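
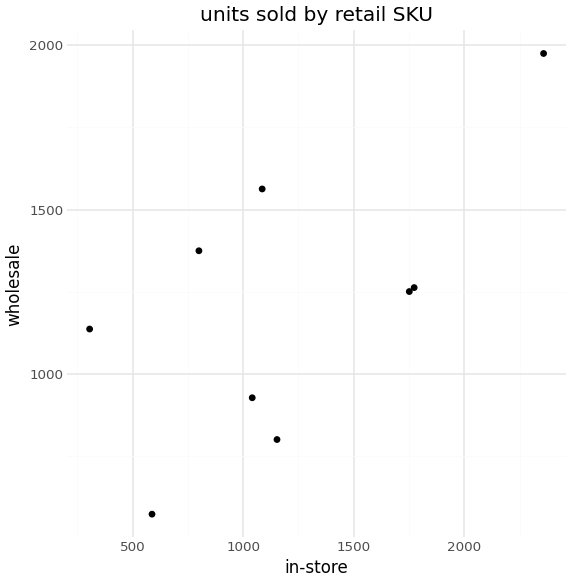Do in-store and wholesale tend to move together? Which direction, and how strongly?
Points are positively correlated; moderate (|r| ≈ 0.6).

positive, moderate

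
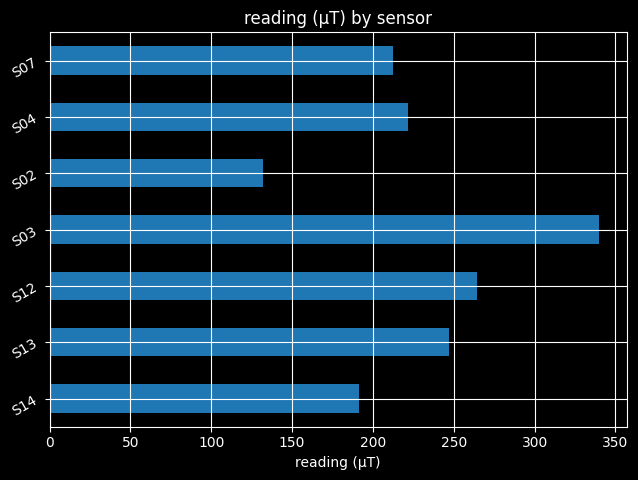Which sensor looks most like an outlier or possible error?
S03

S03 ≈ 350; the rest sit between ≈ 150 and ≈ 250.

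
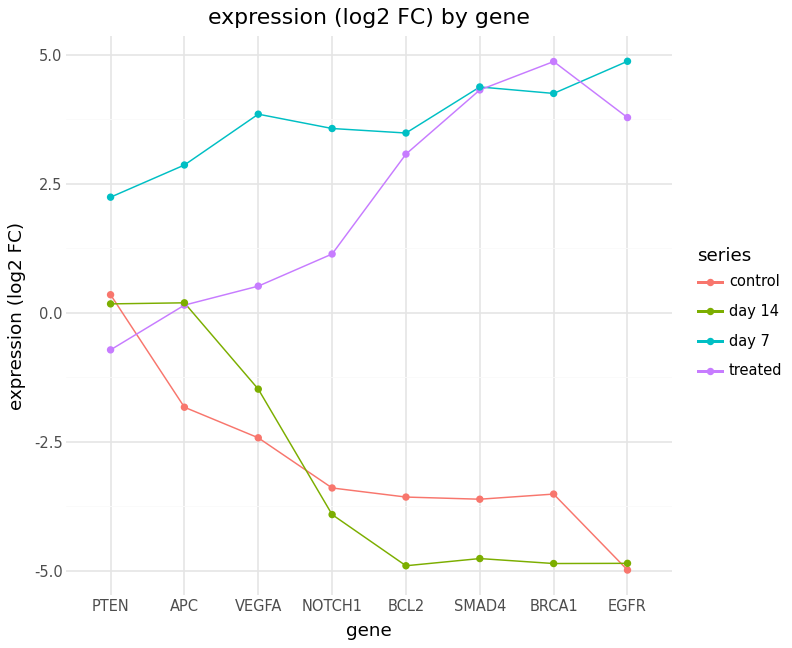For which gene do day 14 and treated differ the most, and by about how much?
BRCA1, ≈ 10 log2 FC

BRCA1: day 14 ≈ -5, treated ≈ 5 → gap ≈ 10. Next-largest (SMAD4) is only ≈ 9.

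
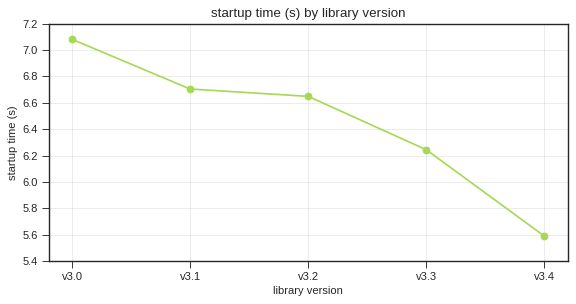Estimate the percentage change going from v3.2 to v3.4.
≈ -15.2%

v3.2 ≈ 6.6, v3.4 ≈ 5.6; (5.6 − 6.6) / 6.6 ≈ -15.2%.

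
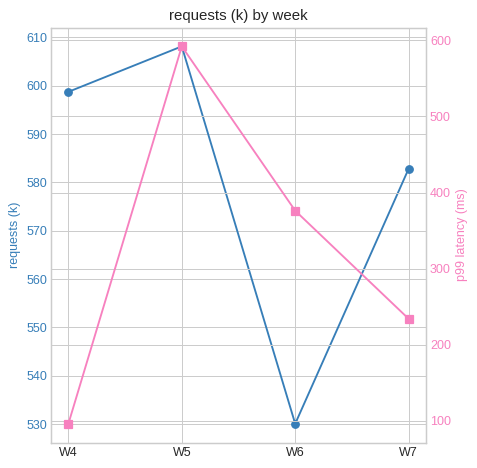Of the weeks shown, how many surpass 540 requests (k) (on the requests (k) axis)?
Above 540: W4, W5, W7.

3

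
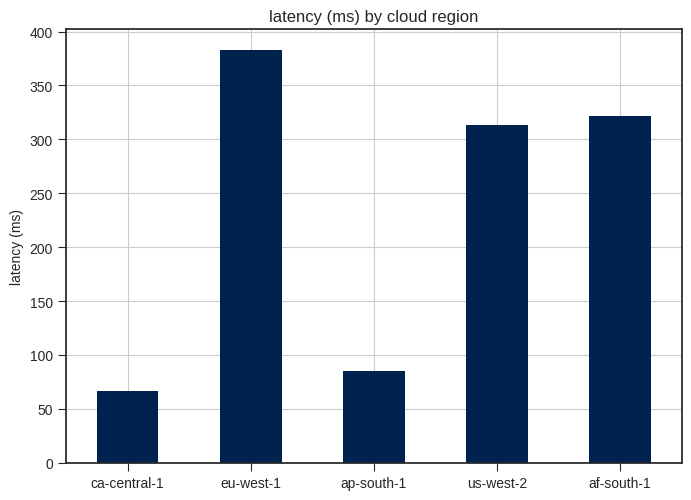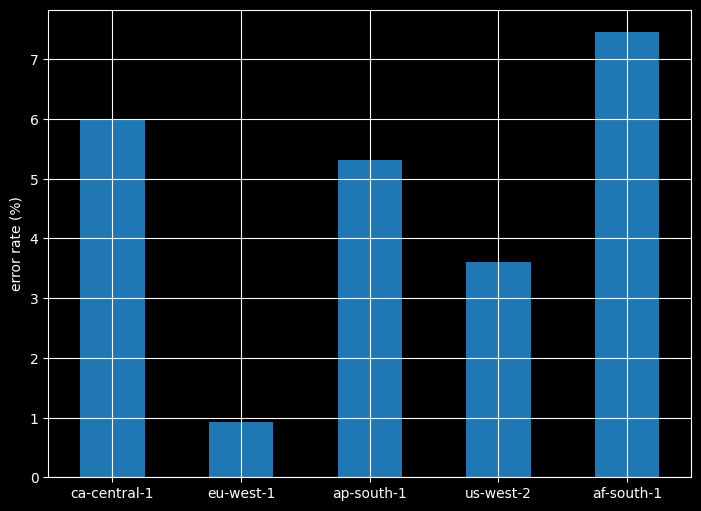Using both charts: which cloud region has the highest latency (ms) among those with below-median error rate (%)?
Chart 2 median error rate (%) ≈ 5; below-median cloud regions: eu-west-1, us-west-2. Among those, eu-west-1 has the highest latency (ms) (≈ 400).

eu-west-1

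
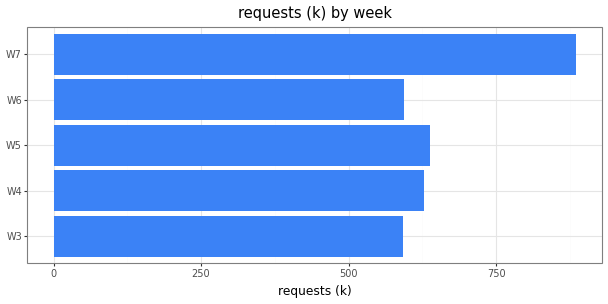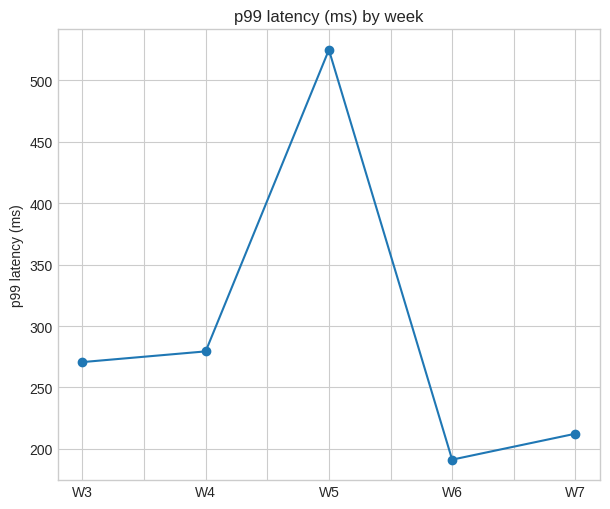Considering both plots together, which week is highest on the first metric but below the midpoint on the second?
Chart 2 median p99 latency (ms) ≈ 250; below-median weeks: W6, W7. Among those, W7 has the highest requests (k) (≈ 900).

W7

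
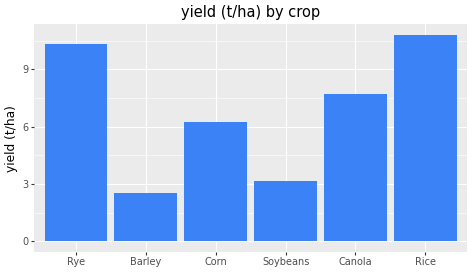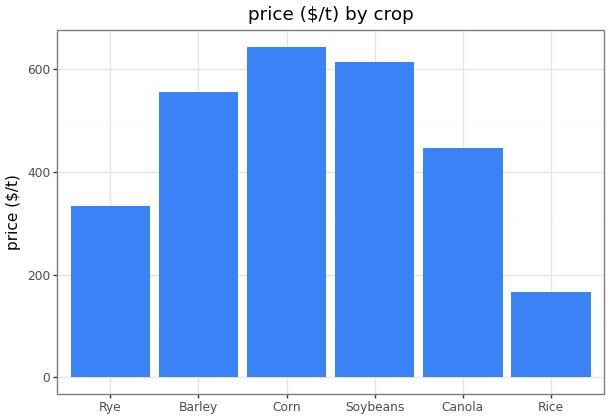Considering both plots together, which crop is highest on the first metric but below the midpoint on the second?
Chart 2 median price ($/t) ≈ 500; below-median crops: Rye, Canola, Rice. Among those, Rice has the highest yield (t/ha) (≈ 11).

Rice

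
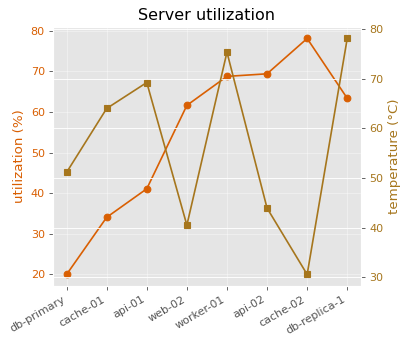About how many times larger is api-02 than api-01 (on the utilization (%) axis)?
≈ 1.75×

api-02 ≈ 70, api-01 ≈ 40; 70/40 ≈ 1.75.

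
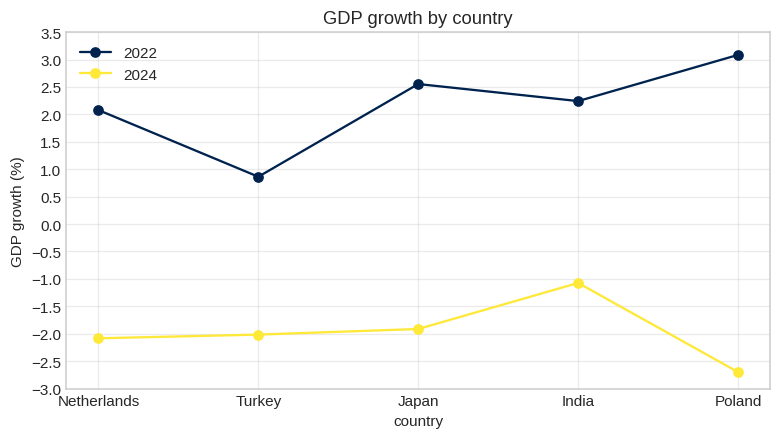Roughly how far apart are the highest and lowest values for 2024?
Max India ≈ -1.0, min Poland ≈ -2.5; range ≈ 1.5.

≈ 1.5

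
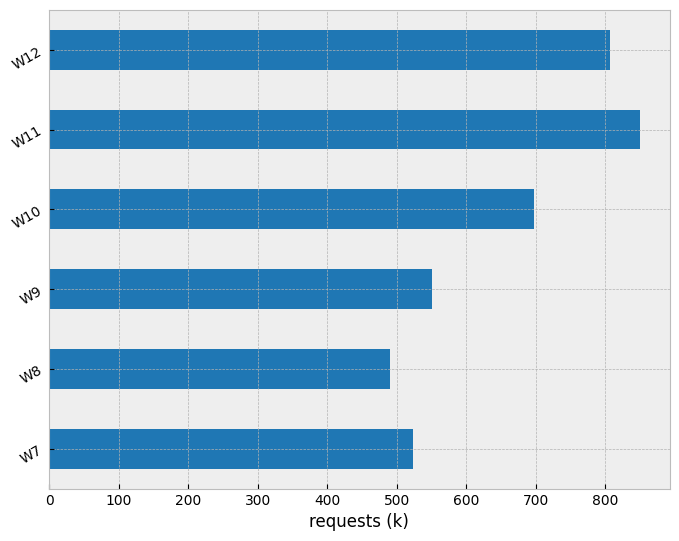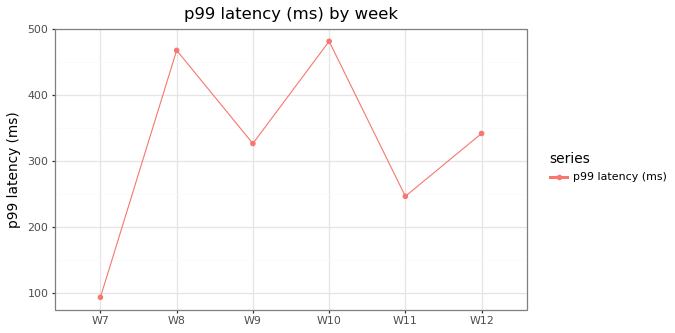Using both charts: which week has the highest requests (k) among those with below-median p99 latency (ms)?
Chart 2 median p99 latency (ms) ≈ 350; below-median weeks: W7, W9, W11. Among those, W11 has the highest requests (k) (≈ 800).

W11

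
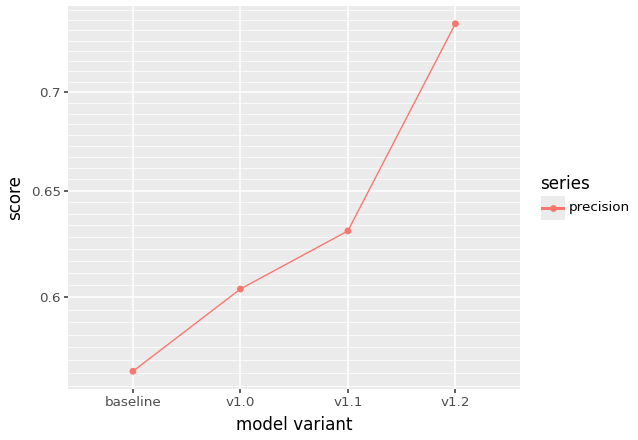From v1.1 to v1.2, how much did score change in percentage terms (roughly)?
≈ +15.6%

v1.1 ≈ 0.64, v1.2 ≈ 0.74; (0.74 − 0.64) / 0.64 ≈ +15.6%.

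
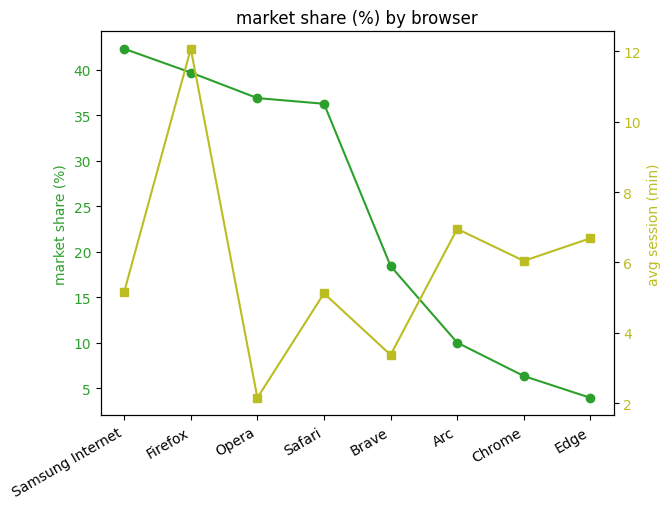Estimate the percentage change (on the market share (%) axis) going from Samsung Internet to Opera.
≈ -12.5%

Samsung Internet ≈ 40, Opera ≈ 35; (35 − 40) / 40 ≈ -12.5%.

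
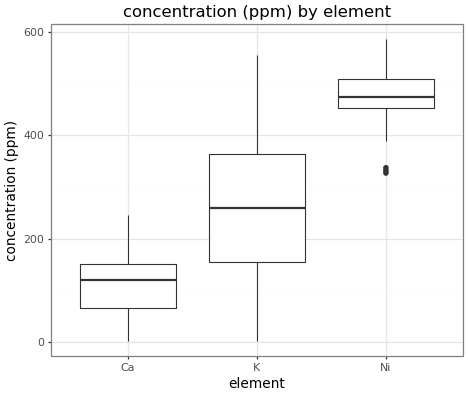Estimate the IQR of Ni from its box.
Q3 ≈ 500, Q1 ≈ 450; IQR ≈ 50.

≈ 50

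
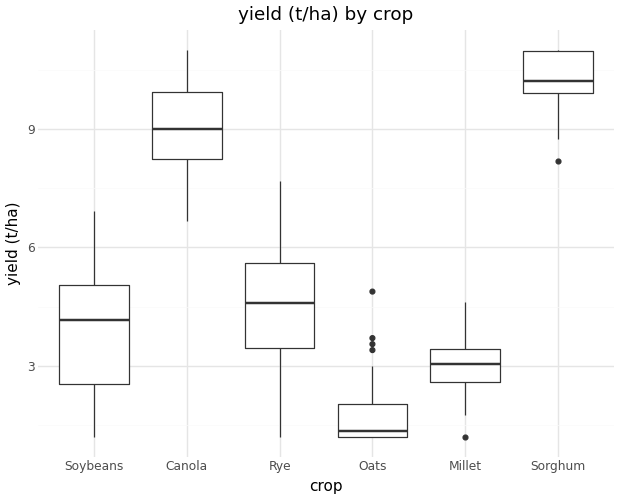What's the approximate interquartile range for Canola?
≈ 2

Q3 ≈ 10, Q1 ≈ 8; IQR ≈ 2.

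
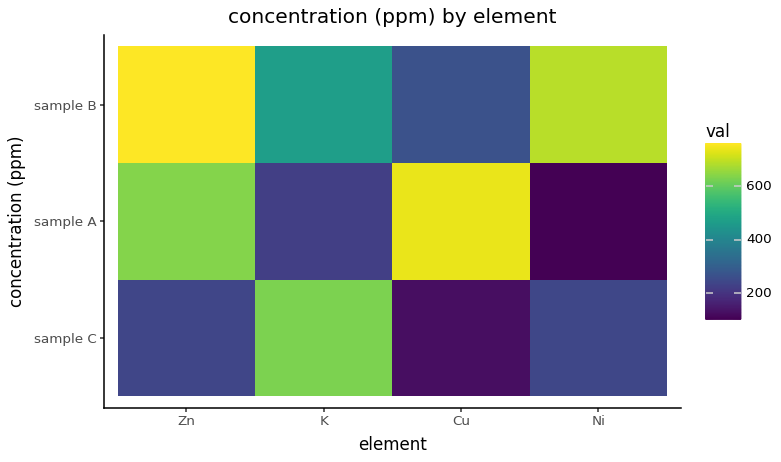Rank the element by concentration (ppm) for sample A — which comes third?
Top 4 for sample A: Cu ≈ 700, Zn ≈ 600, K ≈ 200, Ni ≈ 100.

K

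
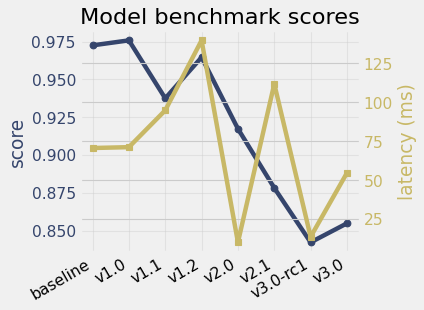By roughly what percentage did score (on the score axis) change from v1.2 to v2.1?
≈ -8.3%

v1.2 ≈ 0.96, v2.1 ≈ 0.88; (0.88 − 0.96) / 0.96 ≈ -8.3%.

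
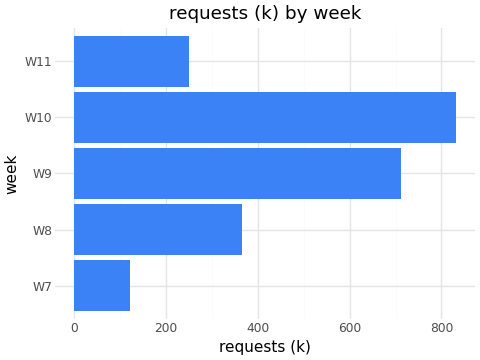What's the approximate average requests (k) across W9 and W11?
≈ 450

(700 + 200) / 2 ≈ 450.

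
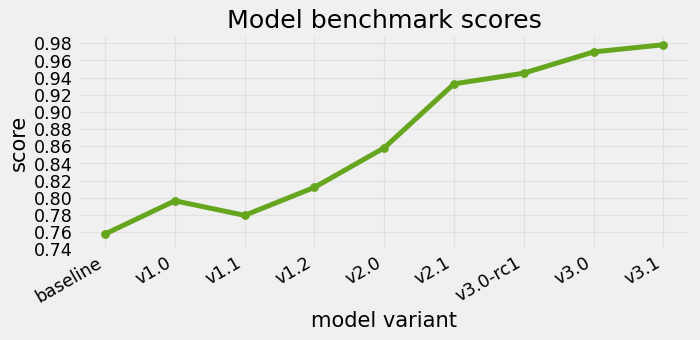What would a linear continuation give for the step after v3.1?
≈ 1

Last three: 0.94, 0.96, 0.98 → slope ≈ 0.02/step → next ≈ 1.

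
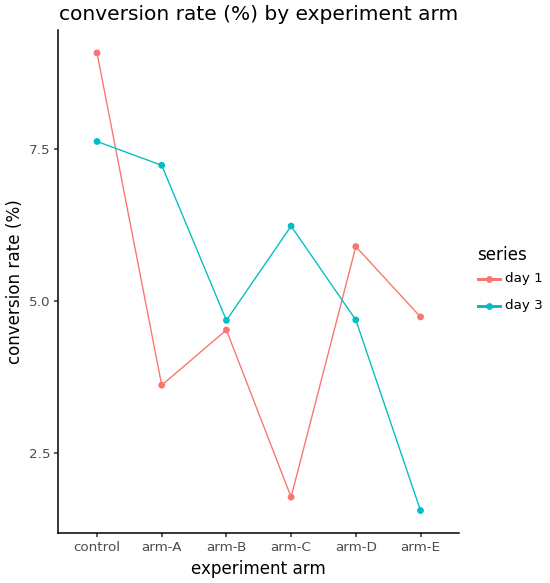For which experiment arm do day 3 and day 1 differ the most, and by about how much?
arm-C: day 3 ≈ 6, day 1 ≈ 2 → gap ≈ 4. Next-largest (arm-A) is only ≈ 3.

arm-C, ≈ 4 %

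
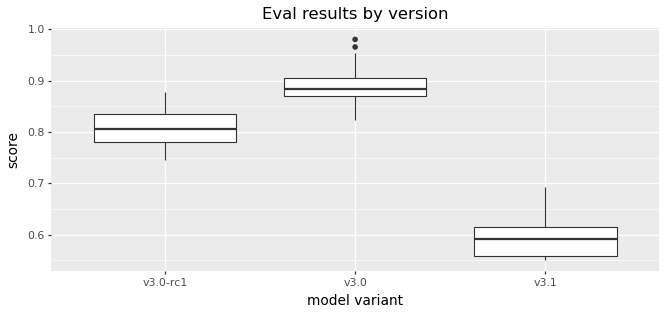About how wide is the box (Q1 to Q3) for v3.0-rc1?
Q3 ≈ 0.85, Q1 ≈ 0.80; IQR ≈ 0.05.

≈ 0.05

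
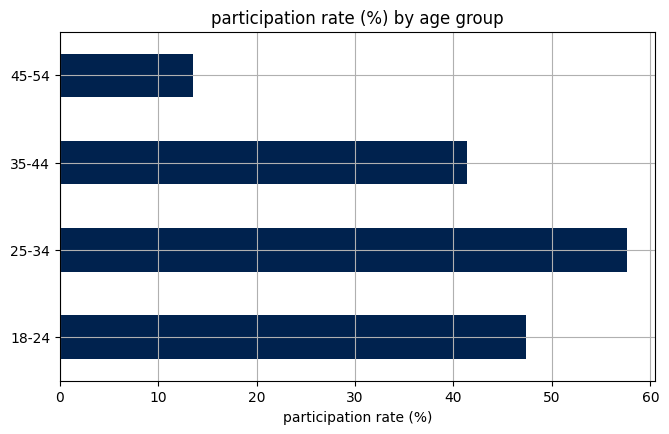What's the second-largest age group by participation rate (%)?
Top 3: 25-34 ≈ 60, 18-24 ≈ 45, 35-44 ≈ 40.

18-24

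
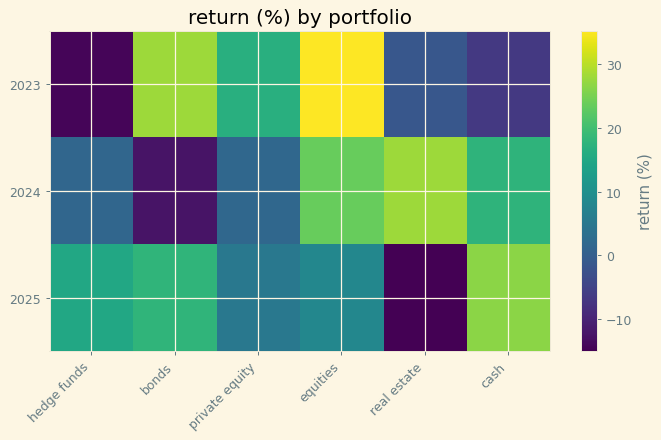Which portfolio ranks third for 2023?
private equity

Top 4 for 2023: equities ≈ 35, bonds ≈ 30, private equity ≈ 15, real estate ≈ 0.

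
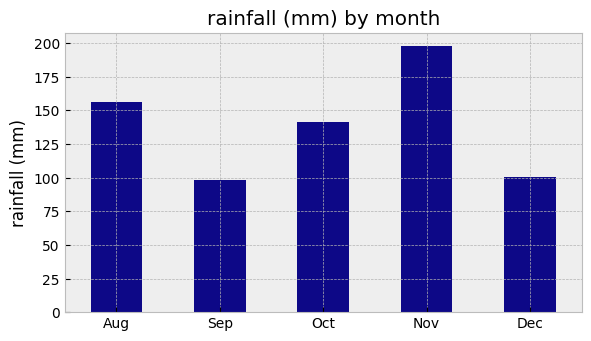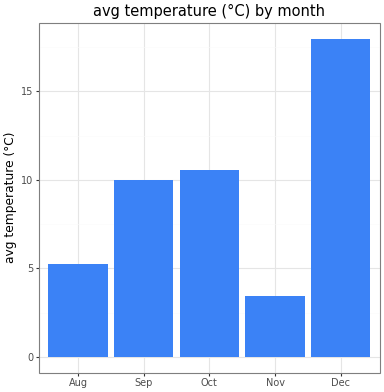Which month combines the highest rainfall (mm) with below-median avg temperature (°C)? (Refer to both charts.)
Nov

Chart 2 median avg temperature (°C) ≈ 10; below-median months: Aug, Nov. Among those, Nov has the highest rainfall (mm) (≈ 200).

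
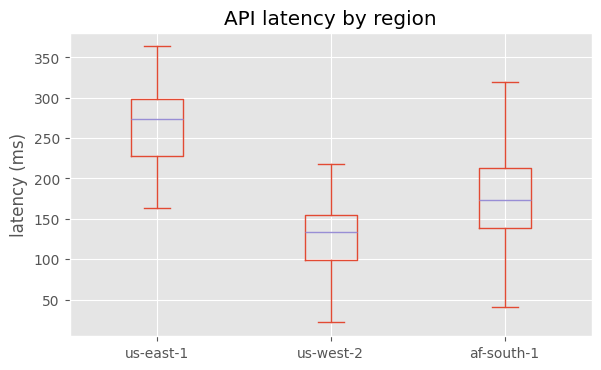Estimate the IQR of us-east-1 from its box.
Q3 ≈ 300, Q1 ≈ 220; IQR ≈ 80.

≈ 80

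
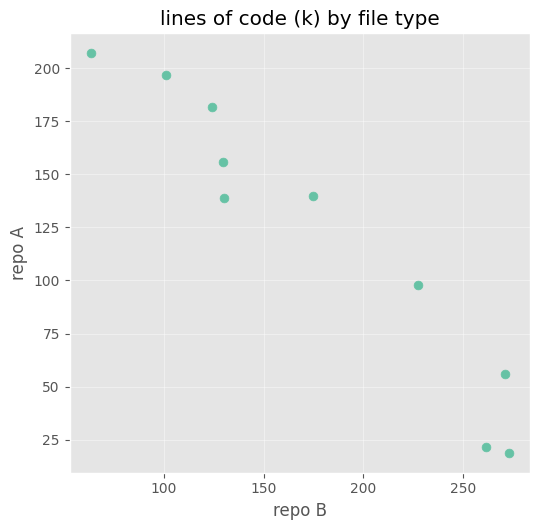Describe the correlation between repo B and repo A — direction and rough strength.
Points are negatively correlated; strong (|r| ≈ 1.0).

negative, strong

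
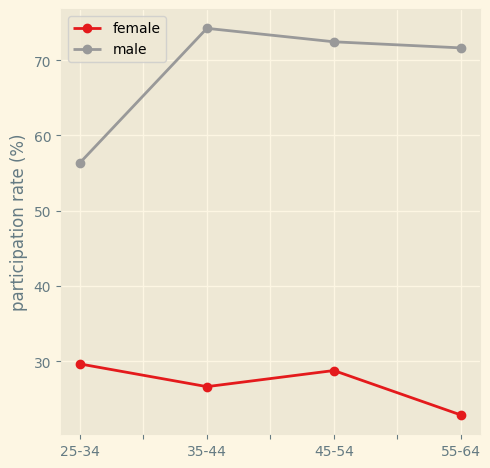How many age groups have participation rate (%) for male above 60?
3

Above 60: 35-44, 45-54, 55-64.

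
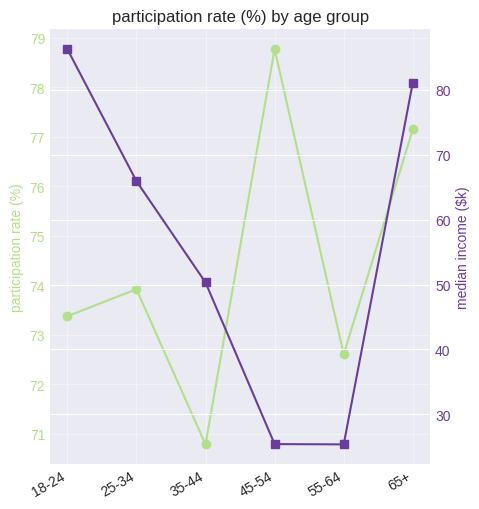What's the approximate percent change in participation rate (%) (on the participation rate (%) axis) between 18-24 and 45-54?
18-24 ≈ 73, 45-54 ≈ 79; (79 − 73) / 73 ≈ +8.2%.

≈ +8.2%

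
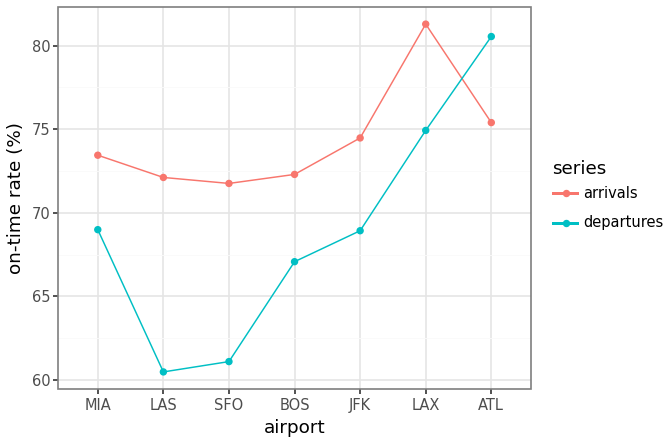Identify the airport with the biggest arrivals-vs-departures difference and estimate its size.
LAS: arrivals ≈ 72, departures ≈ 60 → gap ≈ 12. Next-largest (SFO) is only ≈ 10.

LAS, ≈ 12 %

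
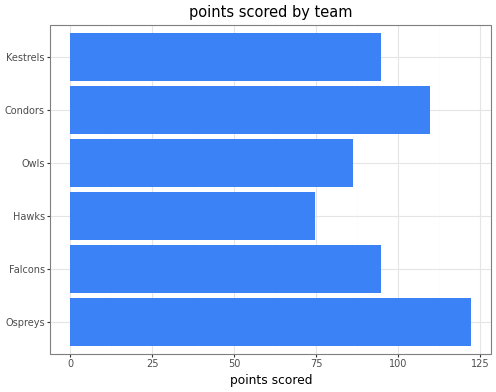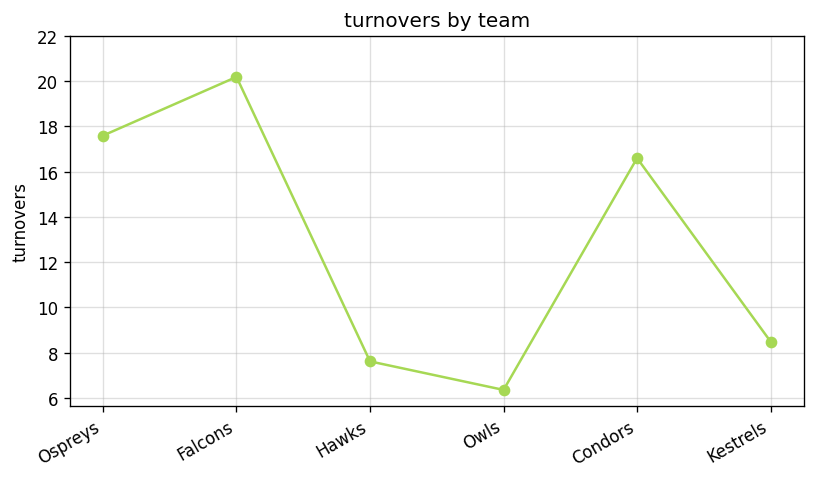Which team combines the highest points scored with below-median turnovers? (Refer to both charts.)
Chart 2 median turnovers ≈ 12; below-median teams: Hawks, Owls, Kestrels. Among those, Kestrels has the highest points scored (≈ 100).

Kestrels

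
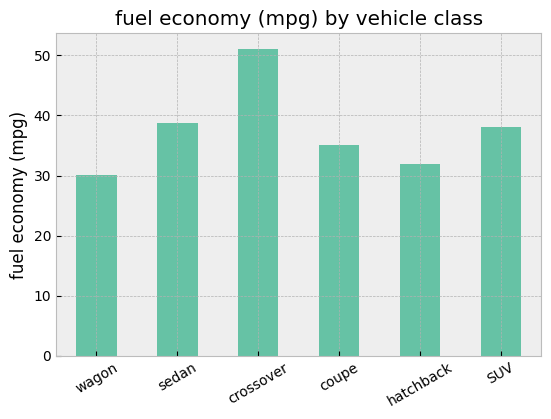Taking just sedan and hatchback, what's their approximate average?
(40 + 30) / 2 ≈ 35.

≈ 35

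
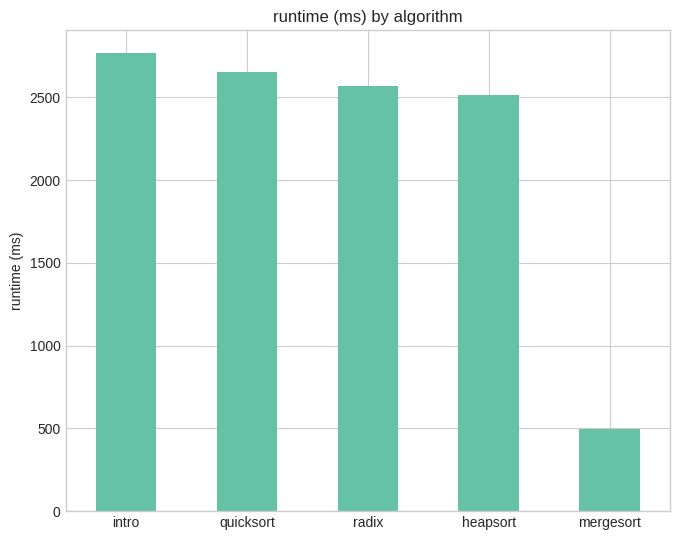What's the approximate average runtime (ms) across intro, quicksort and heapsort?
≈ 2667

(3000 + 2500 + 2500) / 3 ≈ 2667.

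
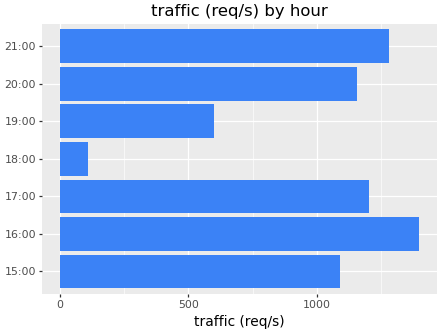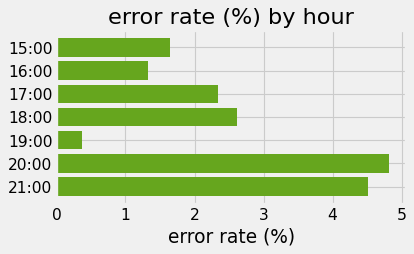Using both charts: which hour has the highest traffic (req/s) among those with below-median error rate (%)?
Chart 2 median error rate (%) ≈ 2.5; below-median hours: 15:00, 16:00, 19:00. Among those, 16:00 has the highest traffic (req/s) (≈ 1400).

16:00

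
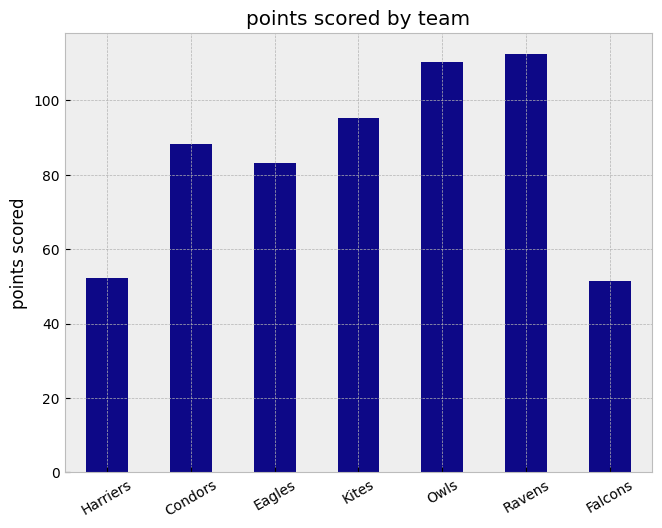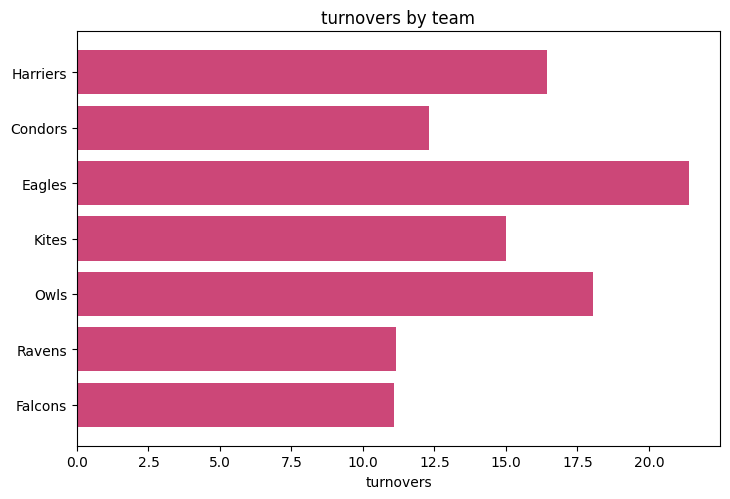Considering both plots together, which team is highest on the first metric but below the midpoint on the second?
Ravens

Chart 2 median turnovers ≈ 14; below-median teams: Condors, Ravens, Falcons. Among those, Ravens has the highest points scored (≈ 120).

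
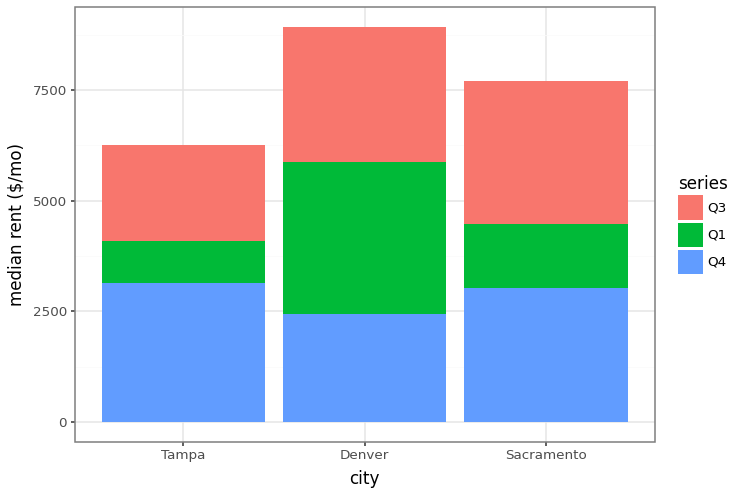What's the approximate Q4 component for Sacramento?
≈ 3000

Q4 top ≈ 3000, bottom ≈ 0; segment ≈ 3000.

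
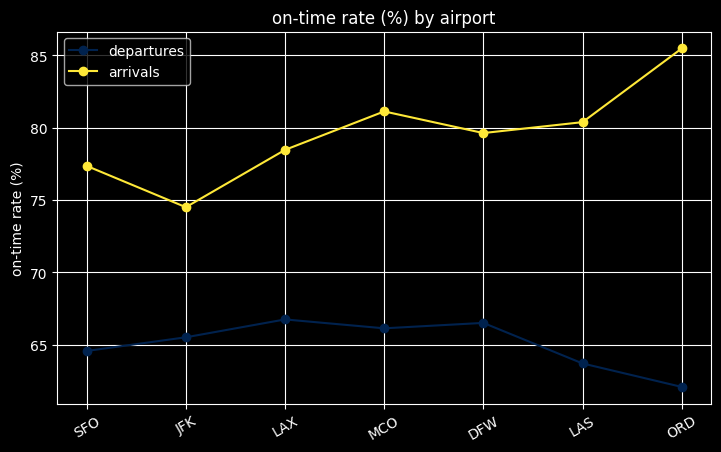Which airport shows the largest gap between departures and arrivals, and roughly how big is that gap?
ORD, ≈ 24 %

ORD: departures ≈ 62, arrivals ≈ 86 → gap ≈ 24. Next-largest (LAS) is only ≈ 16.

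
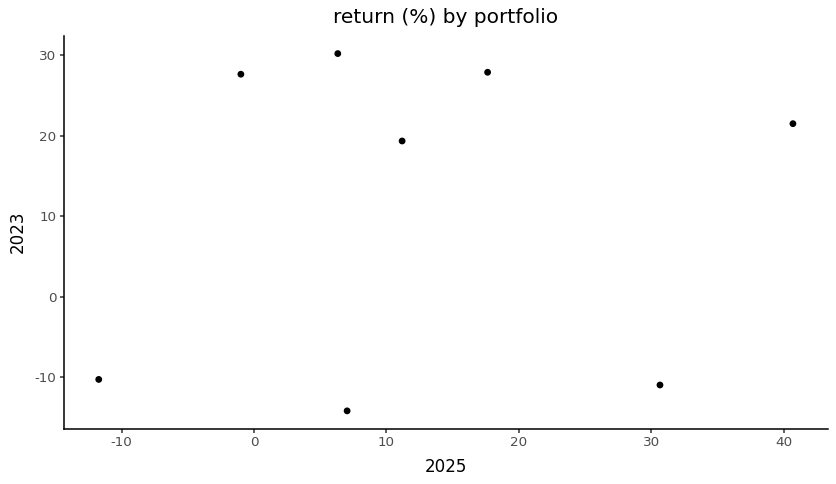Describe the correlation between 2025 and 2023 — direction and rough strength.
Points are roughly uncorrelated; weak (|r| ≈ 0.1).

no clear correlation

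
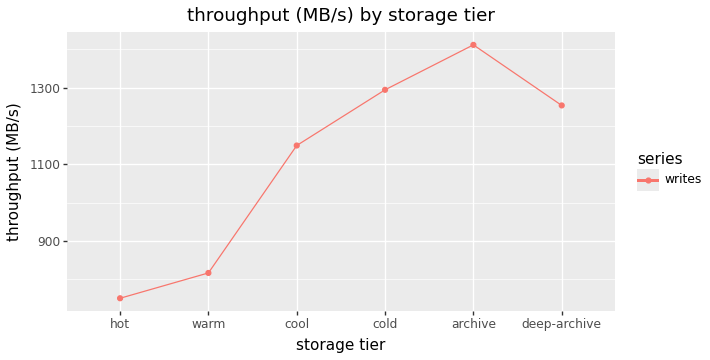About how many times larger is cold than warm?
≈ 1.62×

cold ≈ 1300, warm ≈ 800; 1300/800 ≈ 1.62.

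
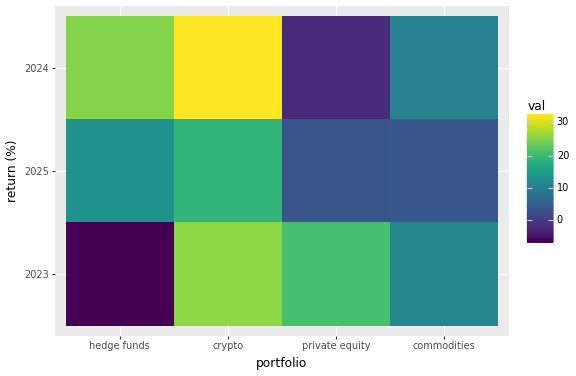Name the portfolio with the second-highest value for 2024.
Top 3 for 2024: crypto ≈ 35, hedge funds ≈ 25, commodities ≈ 10.

hedge funds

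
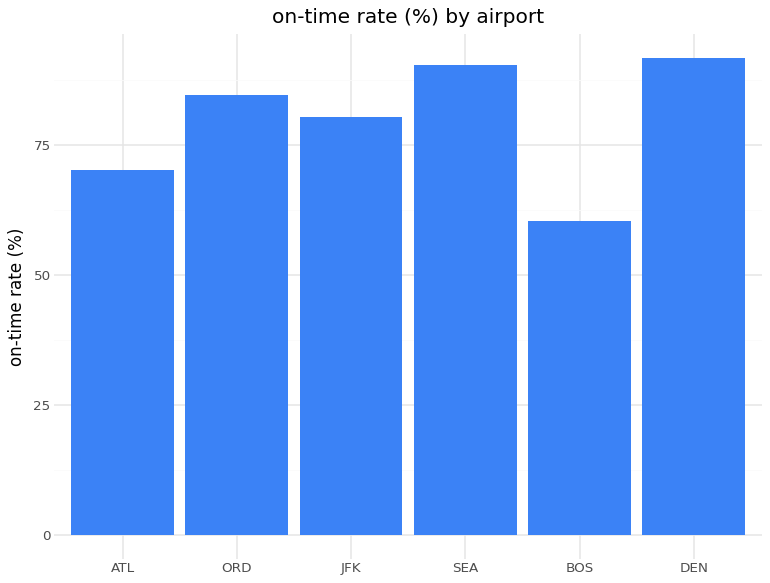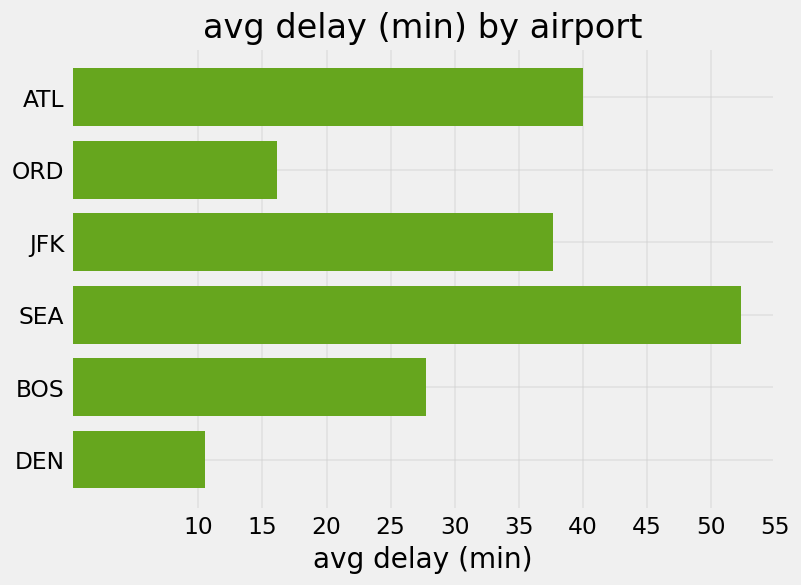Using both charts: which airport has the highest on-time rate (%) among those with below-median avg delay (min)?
Chart 2 median avg delay (min) ≈ 35; below-median airports: ORD, BOS, DEN. Among those, DEN has the highest on-time rate (%) (≈ 90).

DEN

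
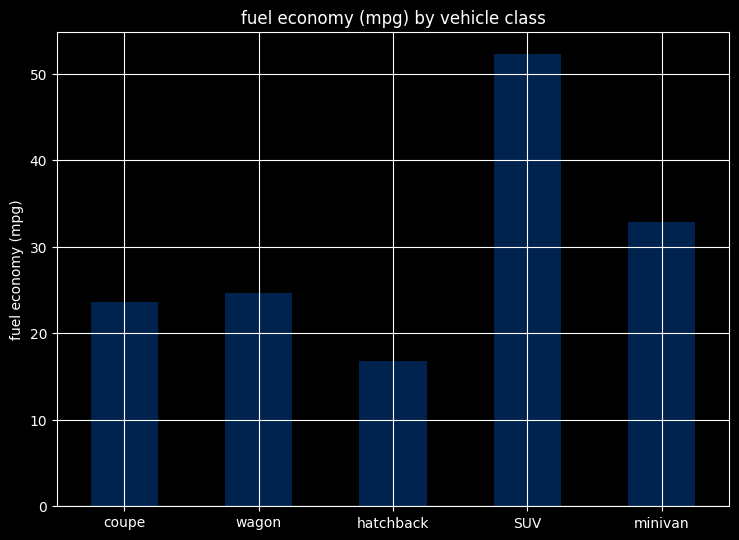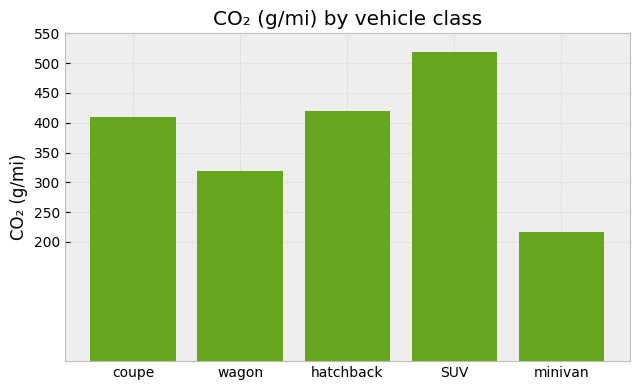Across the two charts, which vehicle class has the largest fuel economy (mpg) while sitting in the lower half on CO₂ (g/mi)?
minivan

Chart 2 median CO₂ (g/mi) ≈ 400; below-median vehicle classes: wagon, minivan. Among those, minivan has the highest fuel economy (mpg) (≈ 35).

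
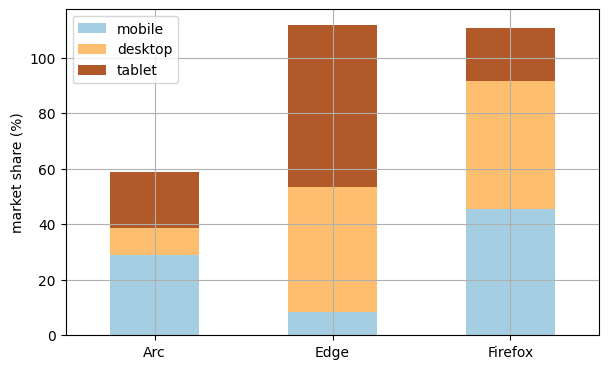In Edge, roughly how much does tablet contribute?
tablet top ≈ 110, bottom ≈ 50; segment ≈ 60.

≈ 60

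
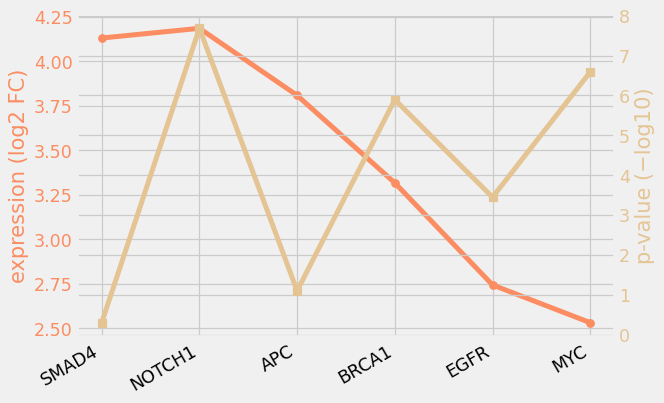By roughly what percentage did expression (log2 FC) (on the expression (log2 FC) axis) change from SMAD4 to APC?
≈ -9.5%

SMAD4 ≈ 4.2, APC ≈ 3.8; (3.8 − 4.2) / 4.2 ≈ -9.5%.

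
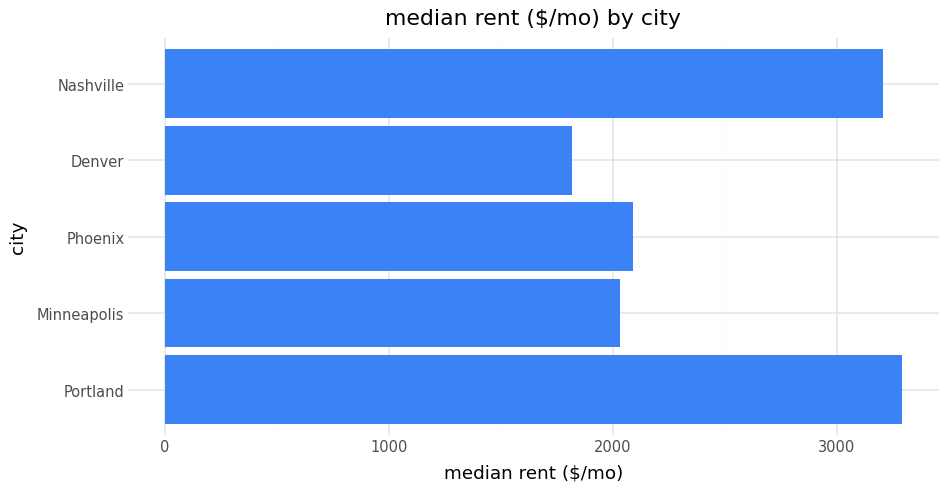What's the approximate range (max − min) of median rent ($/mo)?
≈ 1500

Max Portland ≈ 3500, min Denver ≈ 2000; range ≈ 1500.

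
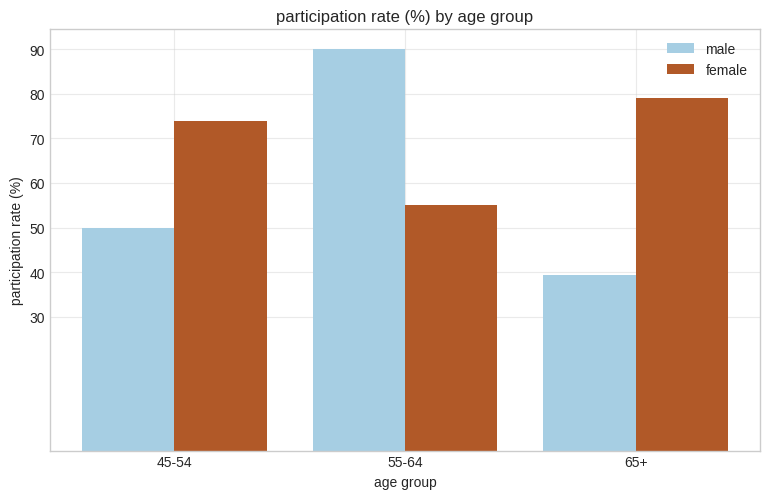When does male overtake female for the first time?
45-54: male ≈ 50 vs female ≈ 70 (not yet); 55-64: male ≈ 90 vs female ≈ 60 (first crossover).

55-64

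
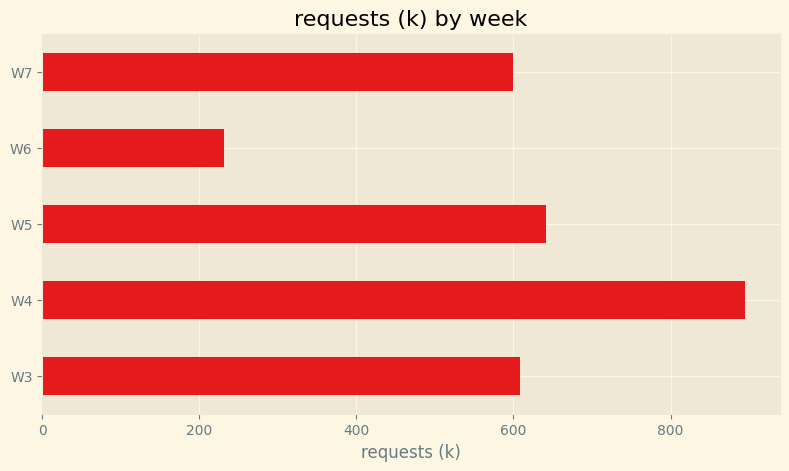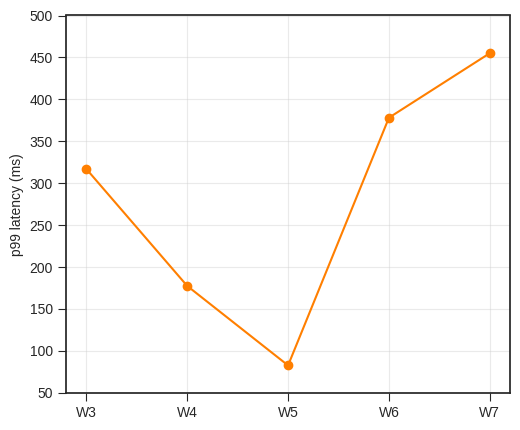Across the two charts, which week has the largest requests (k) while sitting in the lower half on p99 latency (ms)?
Chart 2 median p99 latency (ms) ≈ 300; below-median weeks: W4, W5. Among those, W4 has the highest requests (k) (≈ 900).

W4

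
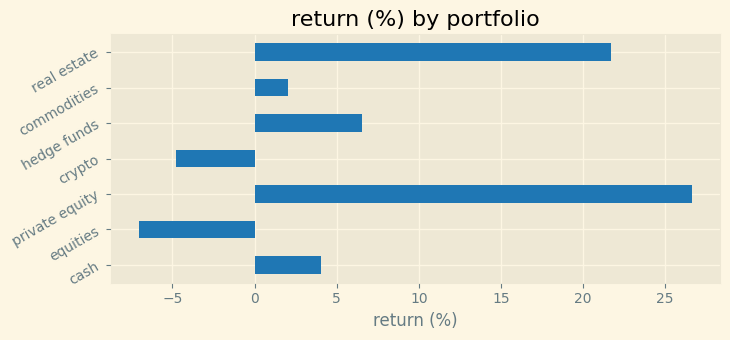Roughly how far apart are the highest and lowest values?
≈ 30

Max private equity ≈ 25, min equities ≈ -5; range ≈ 30.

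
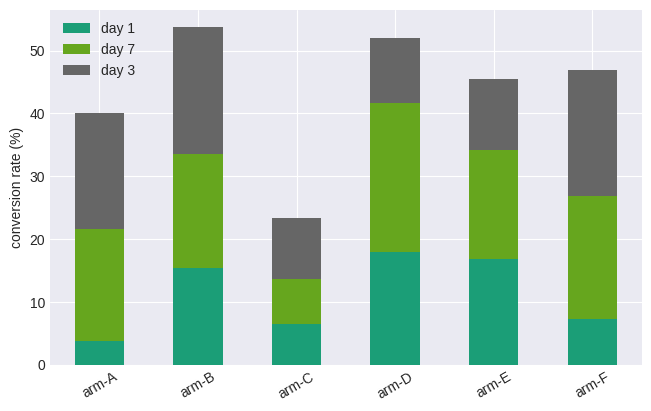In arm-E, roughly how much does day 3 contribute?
day 3 top ≈ 45, bottom ≈ 35; segment ≈ 10.

≈ 10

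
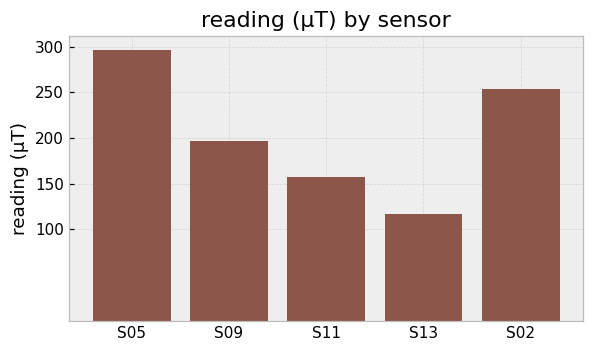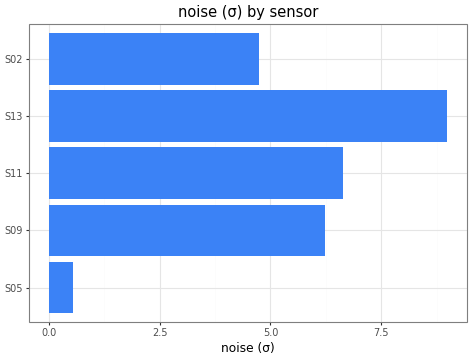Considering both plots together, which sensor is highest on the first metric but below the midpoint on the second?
Chart 2 median noise (σ) ≈ 6; below-median sensors: S05, S02. Among those, S05 has the highest reading (µT) (≈ 300).

S05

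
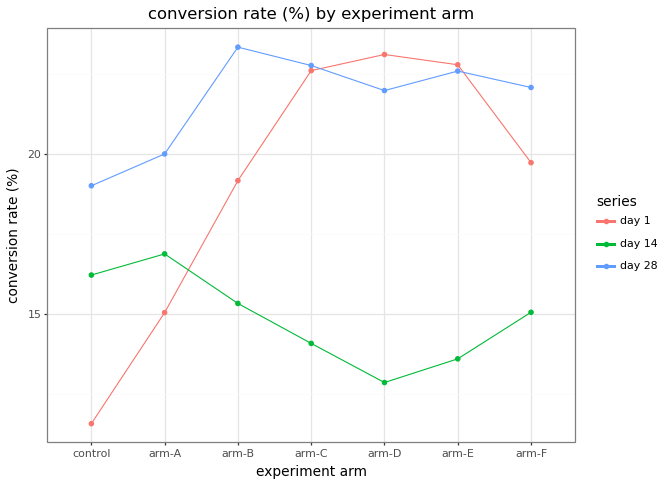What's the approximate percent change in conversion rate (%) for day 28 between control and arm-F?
≈ +15.8%

control ≈ 19, arm-F ≈ 22; (22 − 19) / 19 ≈ +15.8%.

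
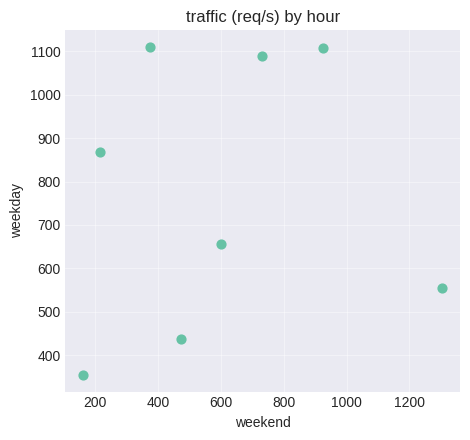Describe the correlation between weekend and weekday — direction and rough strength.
no clear correlation

Points are roughly uncorrelated; weak (|r| ≈ 0.1).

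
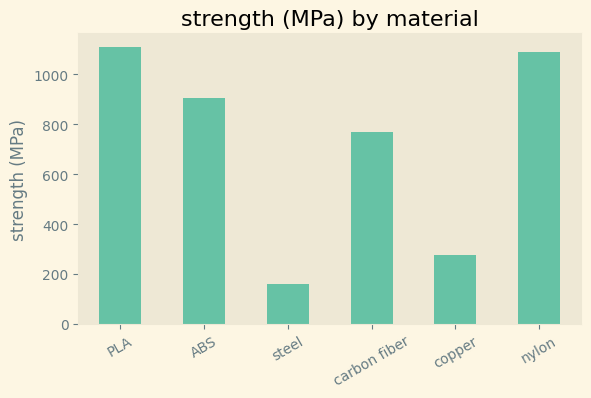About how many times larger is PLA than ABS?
≈ 1.22×

PLA ≈ 1100, ABS ≈ 900; 1100/900 ≈ 1.22.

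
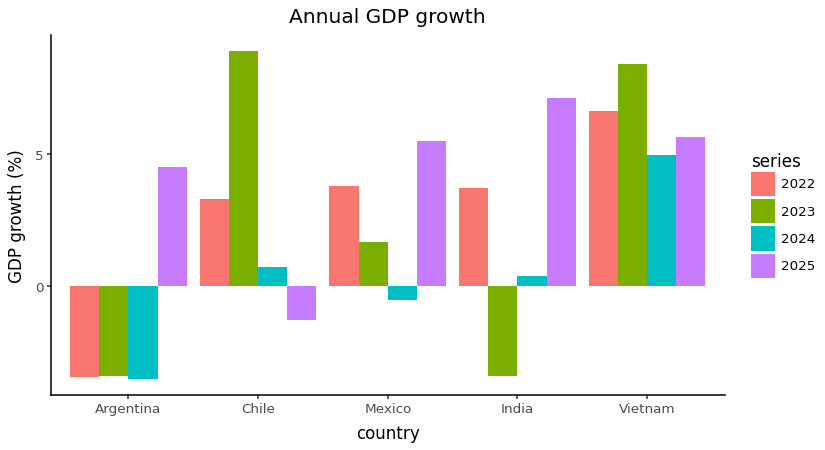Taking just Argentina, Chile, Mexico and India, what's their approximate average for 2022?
(-4 + 4 + 4 + 4) / 4 ≈ 2.

≈ 2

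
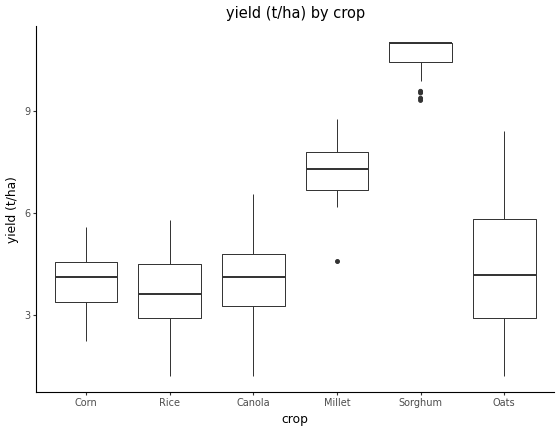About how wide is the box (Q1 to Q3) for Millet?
≈ 1

Q3 ≈ 8, Q1 ≈ 7; IQR ≈ 1.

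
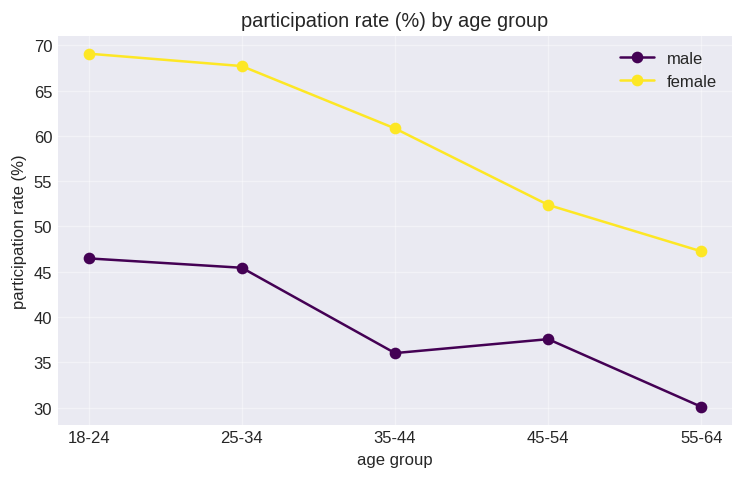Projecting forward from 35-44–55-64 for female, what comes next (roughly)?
≈ 37.5

Last three: 60, 50, 45 → slope ≈ -7.5/step → next ≈ 37.5.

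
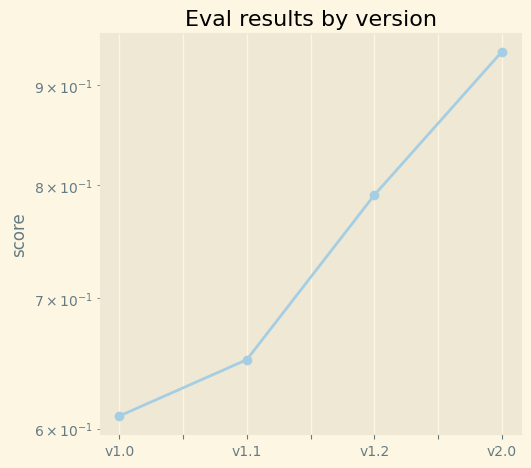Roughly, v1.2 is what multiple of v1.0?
≈ 1.33×

v1.2 ≈ 0.80, v1.0 ≈ 0.60; 0.80/0.60 ≈ 1.33.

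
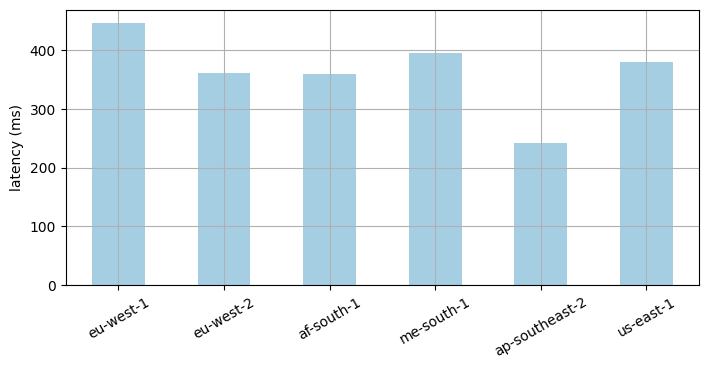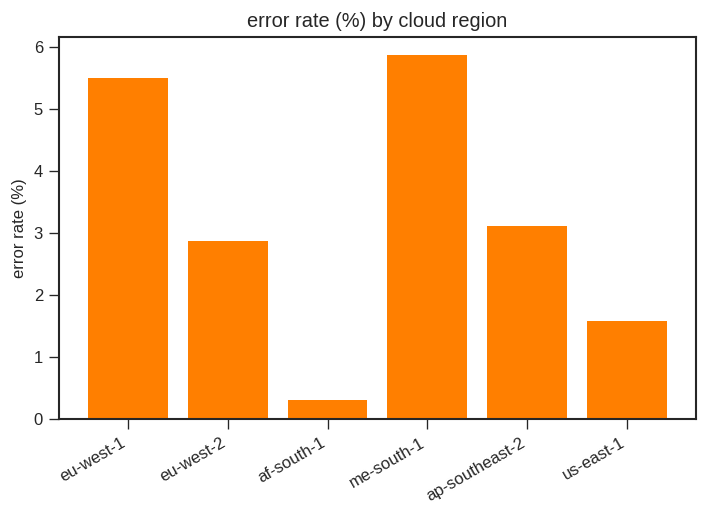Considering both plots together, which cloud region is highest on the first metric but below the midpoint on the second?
Chart 2 median error rate (%) ≈ 3; below-median cloud regions: eu-west-2, af-south-1, us-east-1. Among those, us-east-1 has the highest latency (ms) (≈ 400).

us-east-1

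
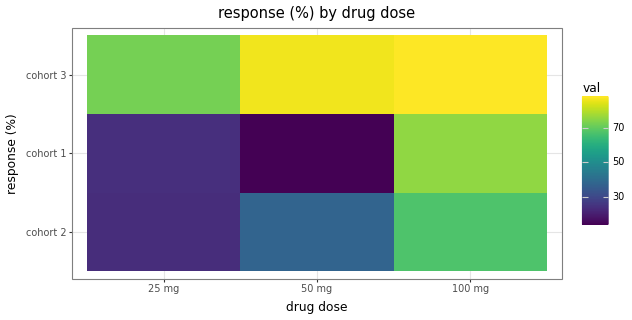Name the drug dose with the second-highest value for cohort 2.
50 mg

Top 3 for cohort 2: 100 mg ≈ 70, 50 mg ≈ 40, 25 mg ≈ 20.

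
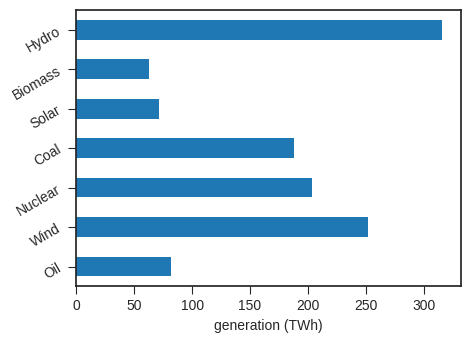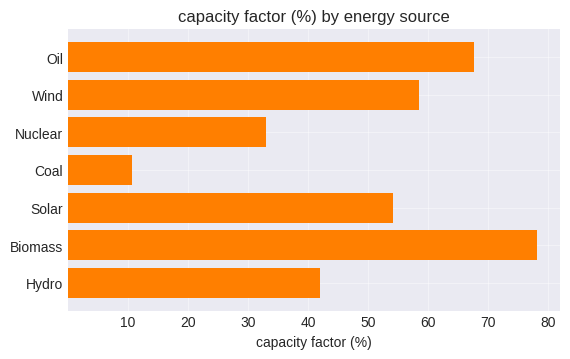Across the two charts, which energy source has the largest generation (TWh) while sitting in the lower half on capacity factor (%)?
Chart 2 median capacity factor (%) ≈ 50; below-median energy sources: Nuclear, Coal, Hydro. Among those, Hydro has the highest generation (TWh) (≈ 300).

Hydro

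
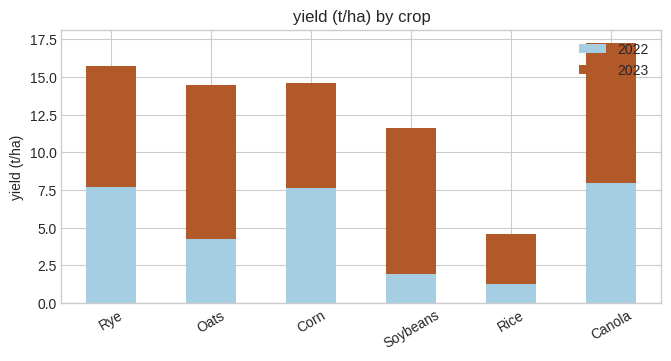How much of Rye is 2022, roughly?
2022 top ≈ 8, bottom ≈ 0; segment ≈ 8.

≈ 8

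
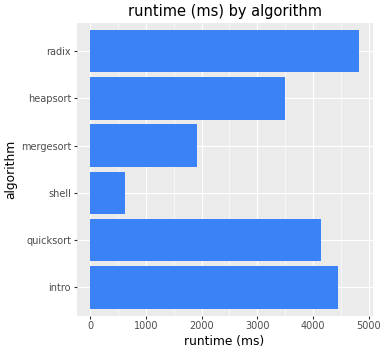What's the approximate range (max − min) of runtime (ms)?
≈ 4500

Max radix ≈ 5000, min shell ≈ 500; range ≈ 4500.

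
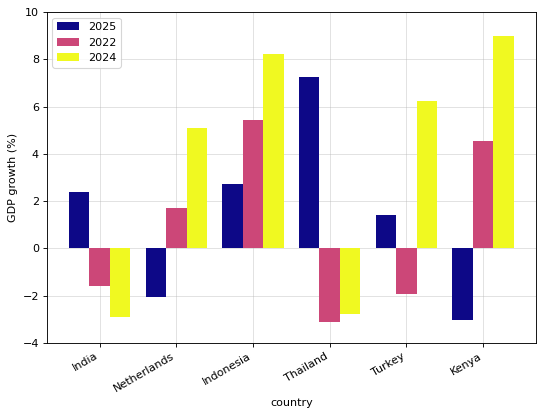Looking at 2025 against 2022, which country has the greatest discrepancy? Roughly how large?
Thailand: 2025 ≈ 8, 2022 ≈ -4 → gap ≈ 12. Next-largest (Kenya) is only ≈ 8.

Thailand, ≈ 12 %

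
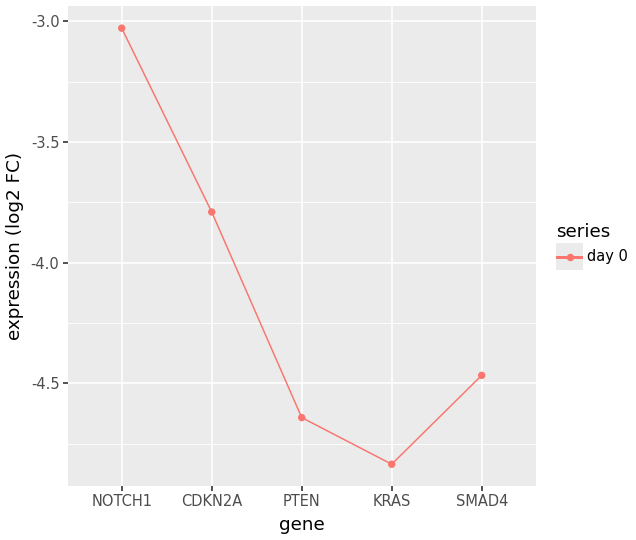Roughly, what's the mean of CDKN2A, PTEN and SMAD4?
(-3.8 + -4.6 + -4.4) / 3 ≈ -4.27.

≈ -4.27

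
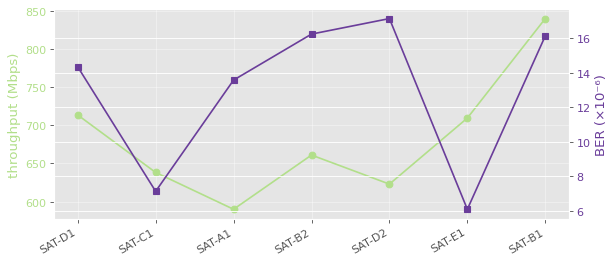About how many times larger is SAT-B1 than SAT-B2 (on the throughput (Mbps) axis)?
SAT-B1 ≈ 850, SAT-B2 ≈ 650; 850/650 ≈ 1.31.

≈ 1.31×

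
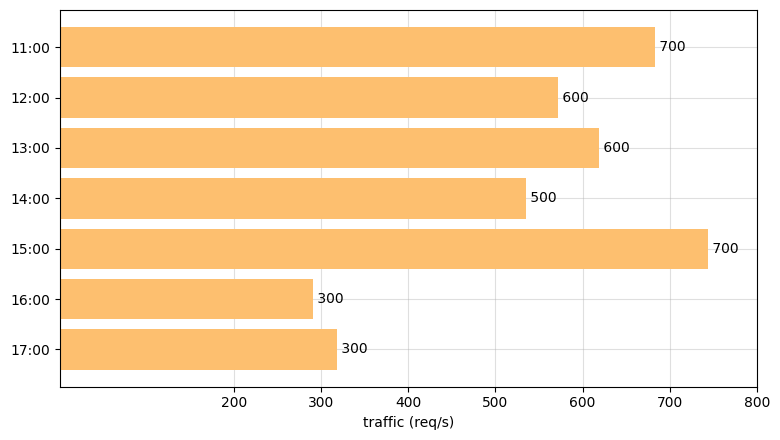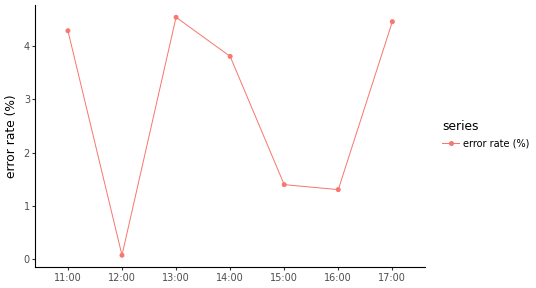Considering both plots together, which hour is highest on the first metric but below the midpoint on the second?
15:00

Chart 2 median error rate (%) ≈ 4; below-median hours: 12:00, 15:00, 16:00. Among those, 15:00 has the highest traffic (req/s) (≈ 700).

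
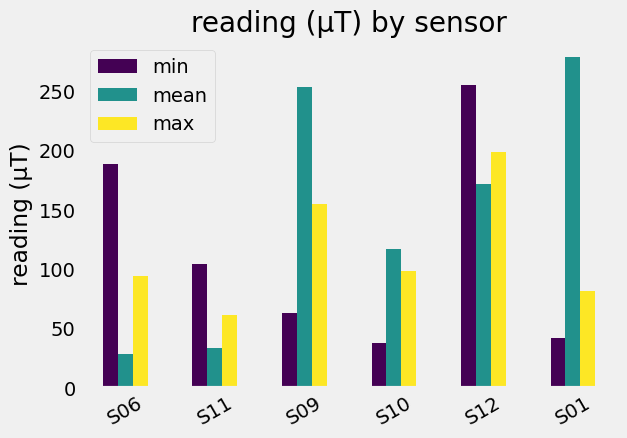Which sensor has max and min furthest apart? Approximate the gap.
S06, ≈ 100 µT

S06: max ≈ 100, min ≈ 200 → gap ≈ 100. Next-largest (S09) is only ≈ 75.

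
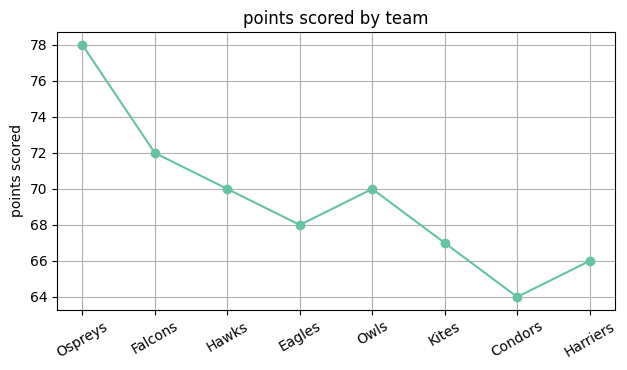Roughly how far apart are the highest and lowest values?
≈ 14

Max Ospreys ≈ 78, min Condors ≈ 64; range ≈ 14.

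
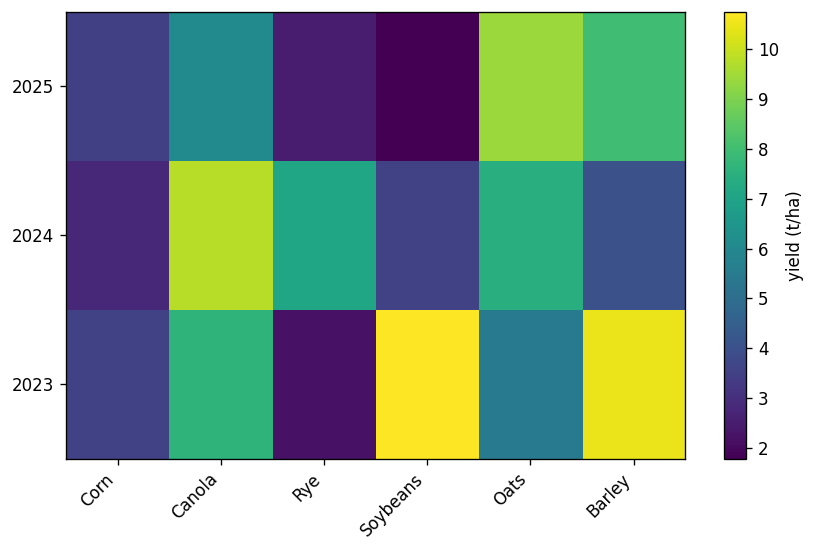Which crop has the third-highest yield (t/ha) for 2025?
Canola

Top 4 for 2025: Oats ≈ 9, Barley ≈ 8, Canola ≈ 6, Corn ≈ 3.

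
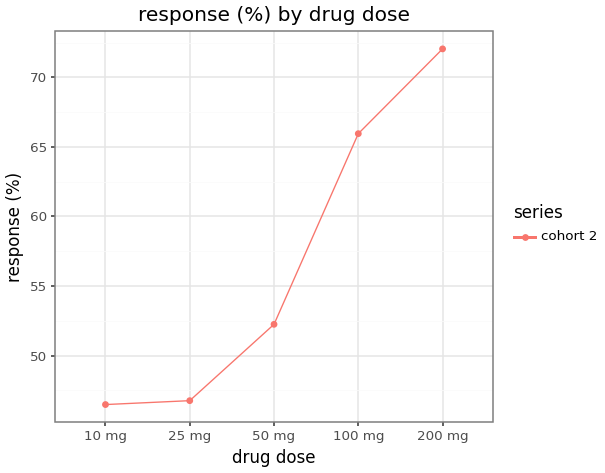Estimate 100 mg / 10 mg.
≈ 1.44×

100 mg ≈ 65, 10 mg ≈ 45; 65/45 ≈ 1.44.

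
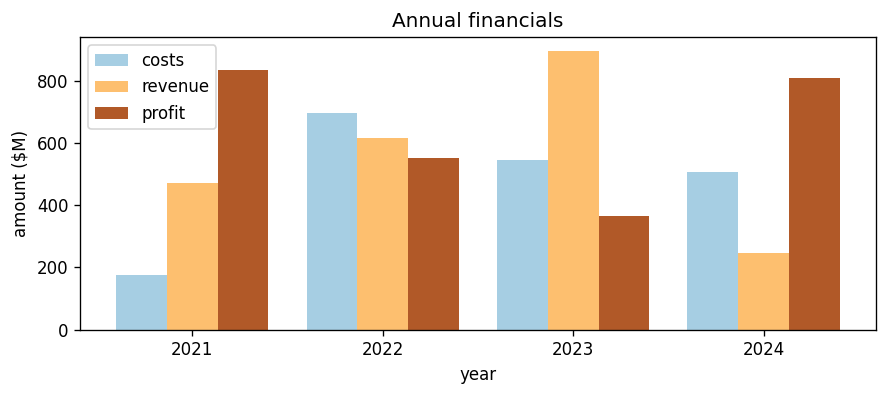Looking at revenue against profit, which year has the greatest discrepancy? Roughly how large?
2024, ≈ 600 $M

2024: revenue ≈ 200, profit ≈ 800 → gap ≈ 600. Next-largest (2023) is only ≈ 500.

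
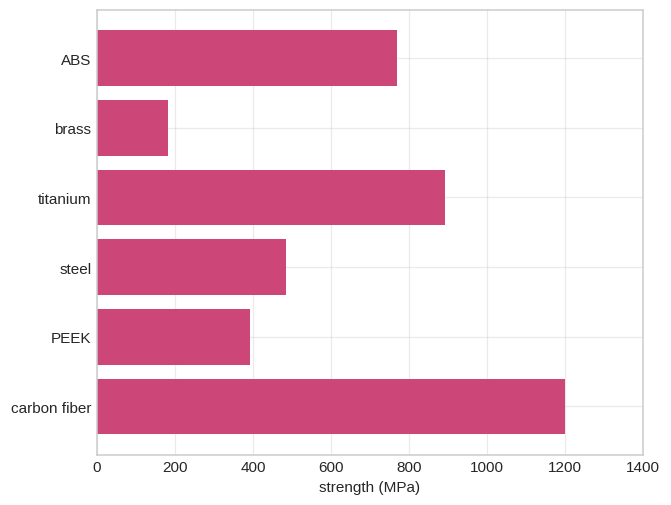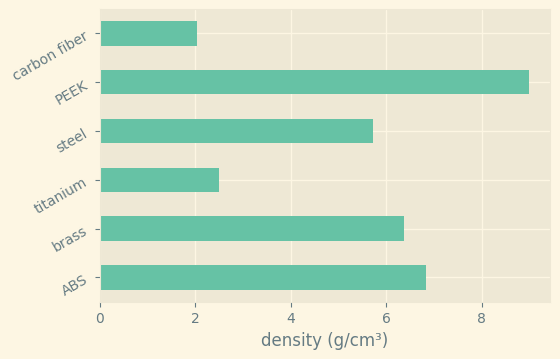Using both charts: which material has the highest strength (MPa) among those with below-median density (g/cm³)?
carbon fiber

Chart 2 median density (g/cm³) ≈ 6; below-median materials: titanium, steel, carbon fiber. Among those, carbon fiber has the highest strength (MPa) (≈ 1200).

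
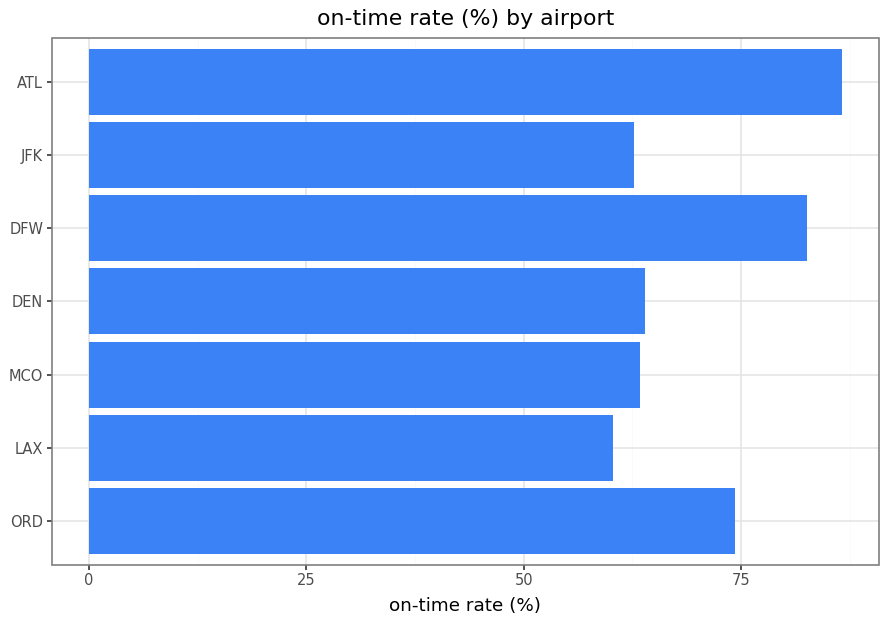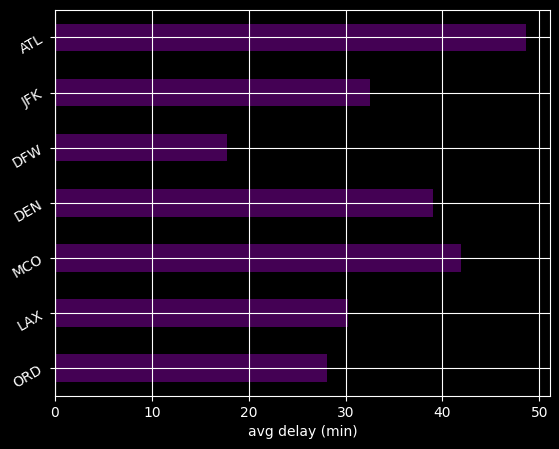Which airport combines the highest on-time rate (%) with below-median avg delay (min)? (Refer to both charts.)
Chart 2 median avg delay (min) ≈ 35; below-median airports: ORD, LAX, DFW. Among those, DFW has the highest on-time rate (%) (≈ 80).

DFW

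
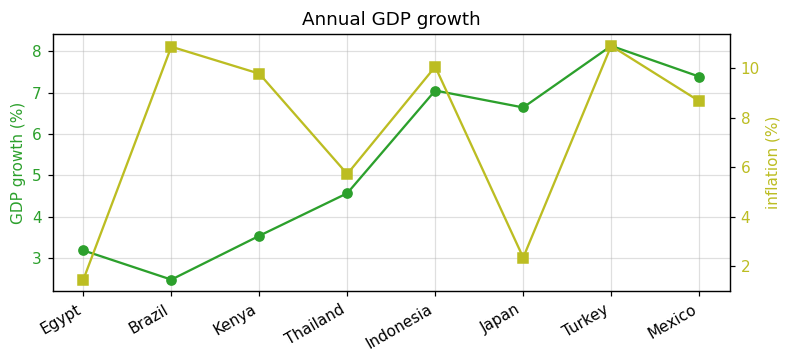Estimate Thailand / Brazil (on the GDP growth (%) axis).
≈ 1.8×

Thailand ≈ 4.5, Brazil ≈ 2.5; 4.5/2.5 ≈ 1.8.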